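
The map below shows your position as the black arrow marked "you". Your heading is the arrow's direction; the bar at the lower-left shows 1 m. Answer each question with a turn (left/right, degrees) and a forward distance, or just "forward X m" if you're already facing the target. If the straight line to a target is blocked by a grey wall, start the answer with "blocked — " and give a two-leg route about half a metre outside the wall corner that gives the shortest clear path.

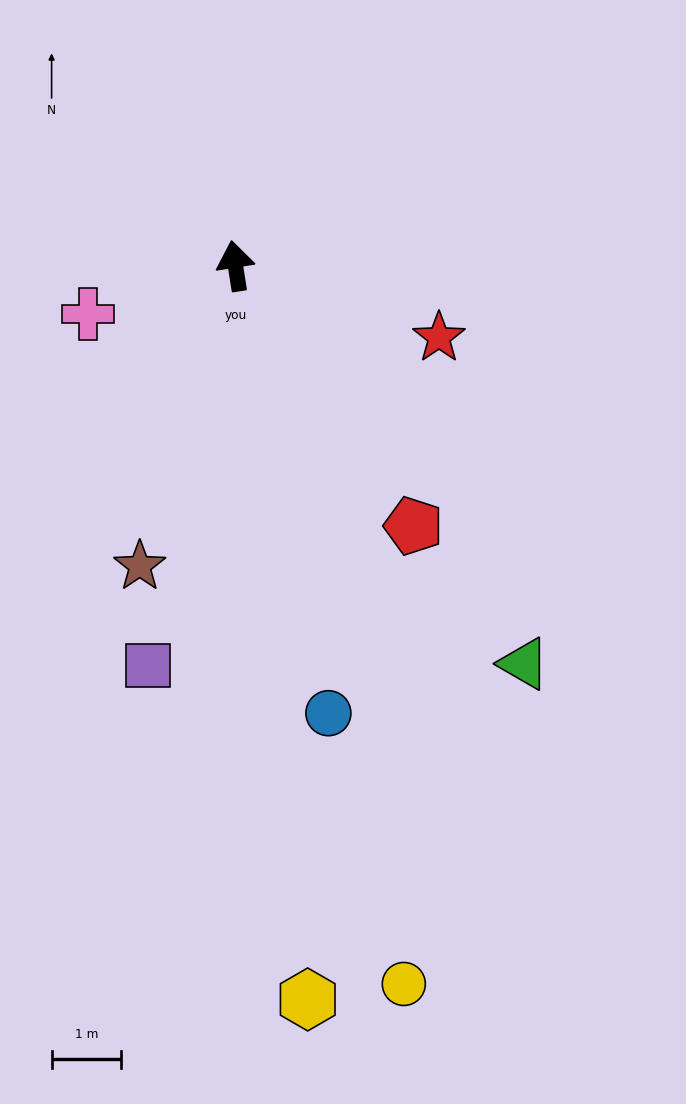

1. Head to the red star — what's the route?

turn right 118°, forward 3.1 m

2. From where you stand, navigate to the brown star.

turn left 153°, forward 4.5 m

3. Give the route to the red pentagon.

turn right 155°, forward 4.5 m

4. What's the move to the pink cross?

turn left 99°, forward 2.2 m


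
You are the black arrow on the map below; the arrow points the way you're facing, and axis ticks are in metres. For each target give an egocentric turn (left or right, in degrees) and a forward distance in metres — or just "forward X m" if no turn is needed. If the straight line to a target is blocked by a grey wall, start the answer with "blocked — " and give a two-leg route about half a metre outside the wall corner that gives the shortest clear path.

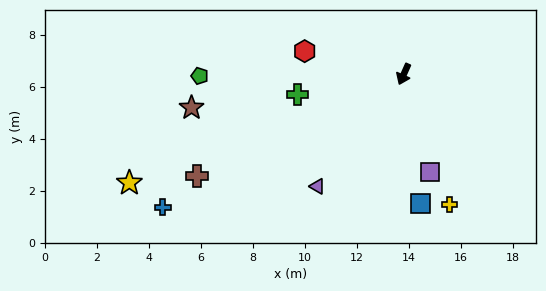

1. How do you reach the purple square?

turn left 39°, forward 3.9 m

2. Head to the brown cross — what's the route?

turn right 40°, forward 8.9 m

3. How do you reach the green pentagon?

turn right 66°, forward 7.9 m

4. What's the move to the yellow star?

turn right 44°, forward 11.4 m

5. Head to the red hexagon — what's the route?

turn right 79°, forward 3.9 m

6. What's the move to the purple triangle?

turn right 14°, forward 5.4 m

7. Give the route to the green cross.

turn right 55°, forward 4.2 m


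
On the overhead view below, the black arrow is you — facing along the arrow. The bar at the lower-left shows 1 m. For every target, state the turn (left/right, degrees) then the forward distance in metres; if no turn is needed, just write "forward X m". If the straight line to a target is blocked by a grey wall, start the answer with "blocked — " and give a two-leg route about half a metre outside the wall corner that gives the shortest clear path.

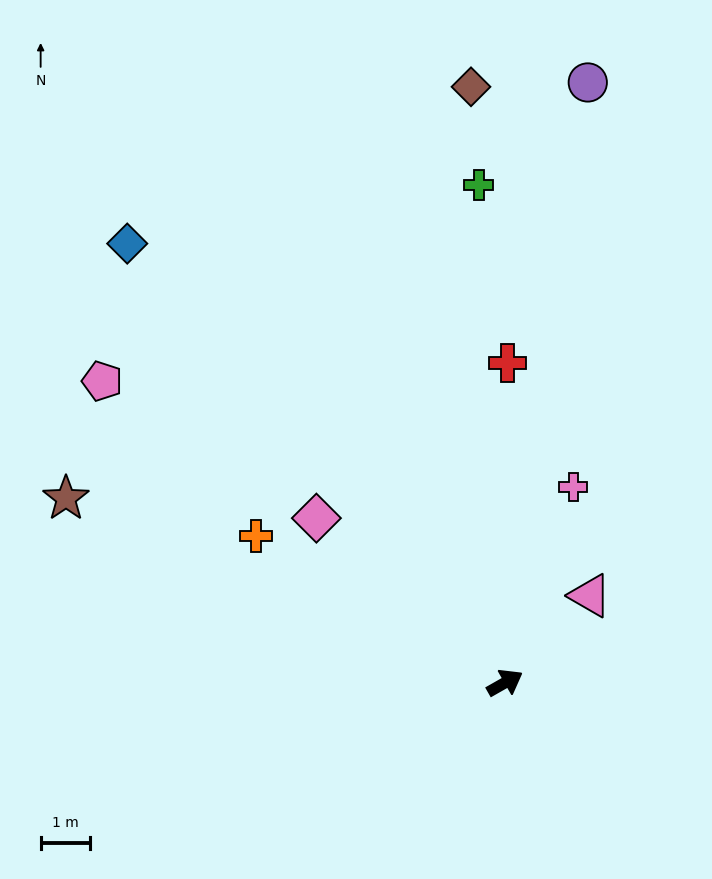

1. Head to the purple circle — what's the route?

turn left 52°, forward 12.3 m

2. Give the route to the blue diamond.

turn left 101°, forward 11.8 m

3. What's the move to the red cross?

turn left 60°, forward 6.5 m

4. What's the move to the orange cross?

turn left 120°, forward 5.9 m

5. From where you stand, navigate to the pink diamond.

turn left 109°, forward 5.1 m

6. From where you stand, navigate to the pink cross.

turn left 41°, forward 4.2 m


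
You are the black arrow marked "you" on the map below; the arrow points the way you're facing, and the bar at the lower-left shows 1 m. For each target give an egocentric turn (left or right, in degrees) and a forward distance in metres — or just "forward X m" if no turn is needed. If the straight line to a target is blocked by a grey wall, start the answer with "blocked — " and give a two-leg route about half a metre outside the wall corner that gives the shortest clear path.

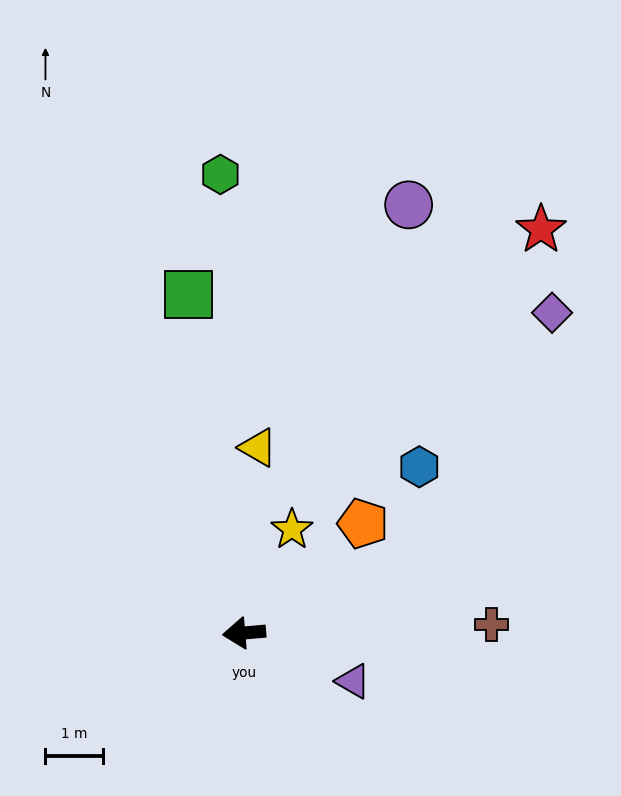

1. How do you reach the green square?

turn right 86°, forward 6.0 m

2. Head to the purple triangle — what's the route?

turn left 151°, forward 2.1 m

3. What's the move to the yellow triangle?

turn right 99°, forward 3.2 m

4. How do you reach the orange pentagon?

turn right 142°, forward 2.8 m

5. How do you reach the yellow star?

turn right 120°, forward 2.0 m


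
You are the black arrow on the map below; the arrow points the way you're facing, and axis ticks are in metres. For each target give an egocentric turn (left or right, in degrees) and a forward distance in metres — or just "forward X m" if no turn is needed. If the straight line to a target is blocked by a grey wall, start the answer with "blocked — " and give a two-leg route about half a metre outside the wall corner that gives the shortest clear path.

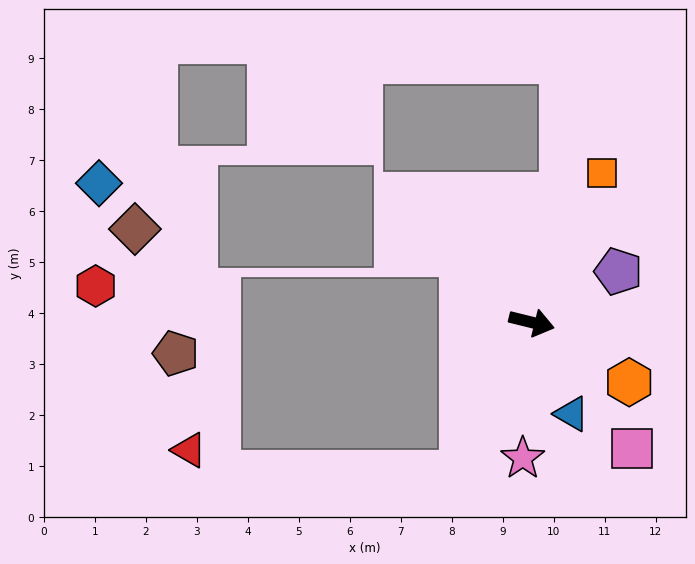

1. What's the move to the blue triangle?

turn right 53°, forward 2.0 m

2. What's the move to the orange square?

turn left 79°, forward 3.2 m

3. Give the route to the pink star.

turn right 80°, forward 2.7 m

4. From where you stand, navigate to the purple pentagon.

turn left 44°, forward 2.0 m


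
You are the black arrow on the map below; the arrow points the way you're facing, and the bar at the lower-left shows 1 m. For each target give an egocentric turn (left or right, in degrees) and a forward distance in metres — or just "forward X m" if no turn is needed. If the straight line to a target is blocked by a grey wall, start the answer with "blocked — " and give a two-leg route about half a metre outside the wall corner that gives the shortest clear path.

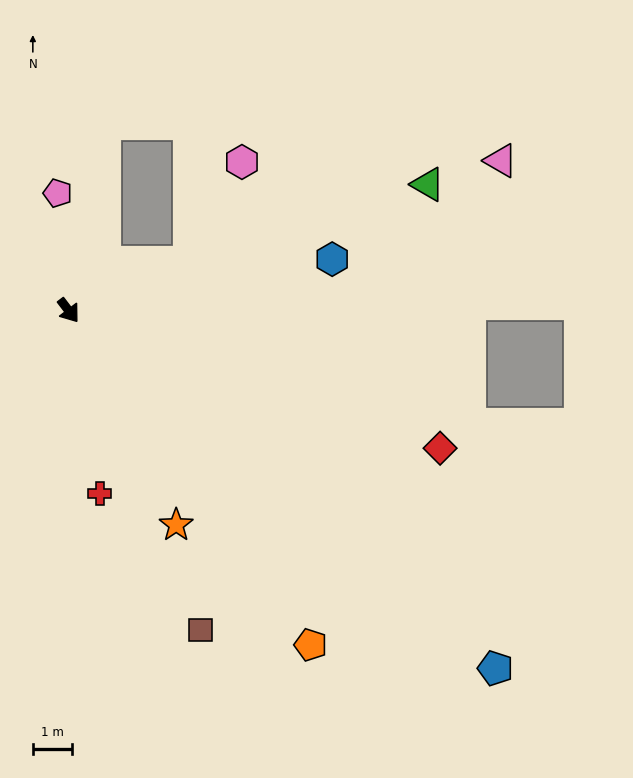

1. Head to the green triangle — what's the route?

turn left 72°, forward 9.8 m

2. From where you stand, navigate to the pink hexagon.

blocked — turn left 74°, forward 3.4 m, then turn left 41°, forward 2.9 m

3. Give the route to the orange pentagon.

forward 10.6 m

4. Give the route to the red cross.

turn right 28°, forward 4.8 m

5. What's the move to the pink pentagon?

turn left 148°, forward 3.0 m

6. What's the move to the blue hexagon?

turn left 64°, forward 6.9 m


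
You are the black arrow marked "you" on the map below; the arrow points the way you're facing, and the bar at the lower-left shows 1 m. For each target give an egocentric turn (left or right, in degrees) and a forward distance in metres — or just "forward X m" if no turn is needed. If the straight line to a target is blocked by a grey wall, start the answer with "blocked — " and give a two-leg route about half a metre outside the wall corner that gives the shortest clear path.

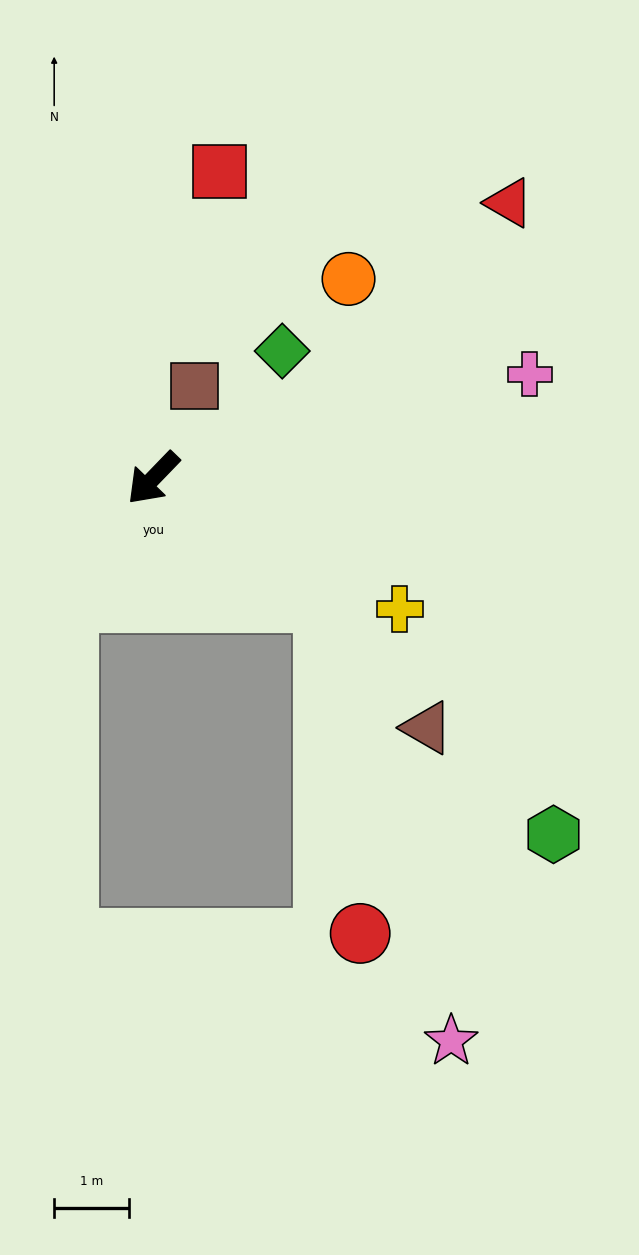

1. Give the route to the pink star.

blocked — turn left 99°, forward 2.8 m, then turn right 39°, forward 6.2 m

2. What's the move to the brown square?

turn right 160°, forward 1.4 m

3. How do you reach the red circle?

blocked — turn left 99°, forward 2.8 m, then turn right 49°, forward 4.5 m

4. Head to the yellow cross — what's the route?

turn left 106°, forward 3.7 m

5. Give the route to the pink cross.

turn left 149°, forward 5.3 m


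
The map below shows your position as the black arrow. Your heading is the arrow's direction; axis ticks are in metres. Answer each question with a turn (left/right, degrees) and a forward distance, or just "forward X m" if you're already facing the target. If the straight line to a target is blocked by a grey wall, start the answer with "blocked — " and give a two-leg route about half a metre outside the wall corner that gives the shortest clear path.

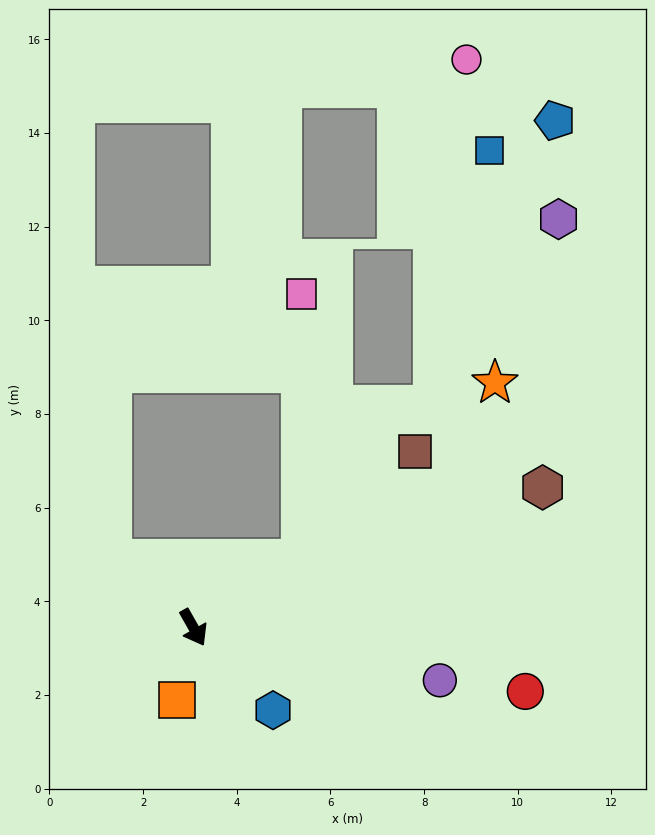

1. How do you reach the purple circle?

turn left 48°, forward 5.4 m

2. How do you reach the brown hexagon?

turn left 82°, forward 8.0 m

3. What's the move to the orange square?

turn right 42°, forward 1.6 m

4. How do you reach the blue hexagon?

turn left 14°, forward 2.5 m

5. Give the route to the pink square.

blocked — turn left 93°, forward 2.7 m, then turn left 57°, forward 5.7 m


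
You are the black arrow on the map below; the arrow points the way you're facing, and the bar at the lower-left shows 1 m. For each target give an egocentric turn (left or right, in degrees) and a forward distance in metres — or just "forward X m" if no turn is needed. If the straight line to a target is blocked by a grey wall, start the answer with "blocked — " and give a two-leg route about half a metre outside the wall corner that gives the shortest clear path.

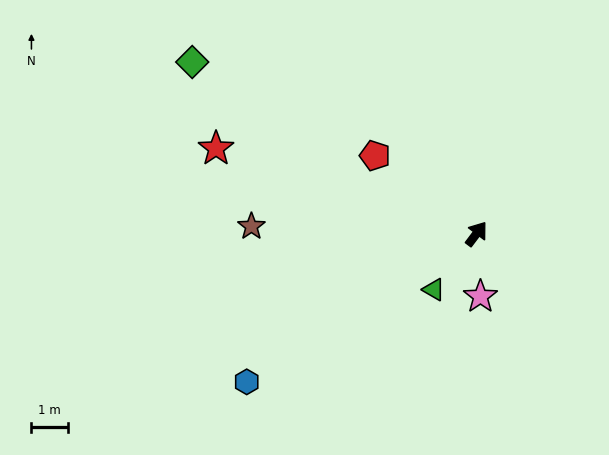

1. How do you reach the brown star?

turn left 125°, forward 6.1 m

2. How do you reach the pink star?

turn right 139°, forward 1.7 m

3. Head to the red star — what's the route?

turn left 109°, forward 7.5 m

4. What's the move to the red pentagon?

turn left 89°, forward 3.5 m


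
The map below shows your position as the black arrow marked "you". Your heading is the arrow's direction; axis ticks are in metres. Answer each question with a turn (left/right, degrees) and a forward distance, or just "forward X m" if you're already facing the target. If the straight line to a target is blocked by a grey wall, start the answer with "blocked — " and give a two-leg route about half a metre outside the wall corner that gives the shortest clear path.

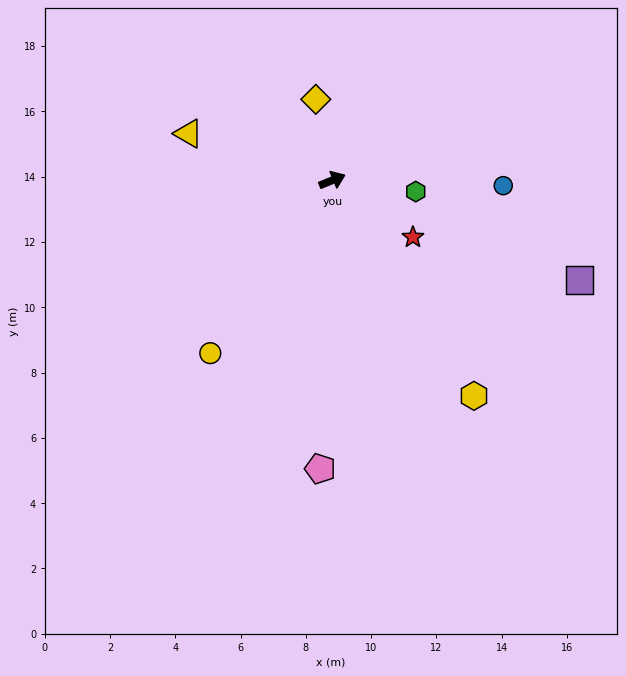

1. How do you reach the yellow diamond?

turn left 79°, forward 2.5 m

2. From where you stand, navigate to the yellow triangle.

turn left 140°, forward 4.6 m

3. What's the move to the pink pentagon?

turn right 115°, forward 8.8 m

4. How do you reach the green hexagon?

turn right 30°, forward 2.6 m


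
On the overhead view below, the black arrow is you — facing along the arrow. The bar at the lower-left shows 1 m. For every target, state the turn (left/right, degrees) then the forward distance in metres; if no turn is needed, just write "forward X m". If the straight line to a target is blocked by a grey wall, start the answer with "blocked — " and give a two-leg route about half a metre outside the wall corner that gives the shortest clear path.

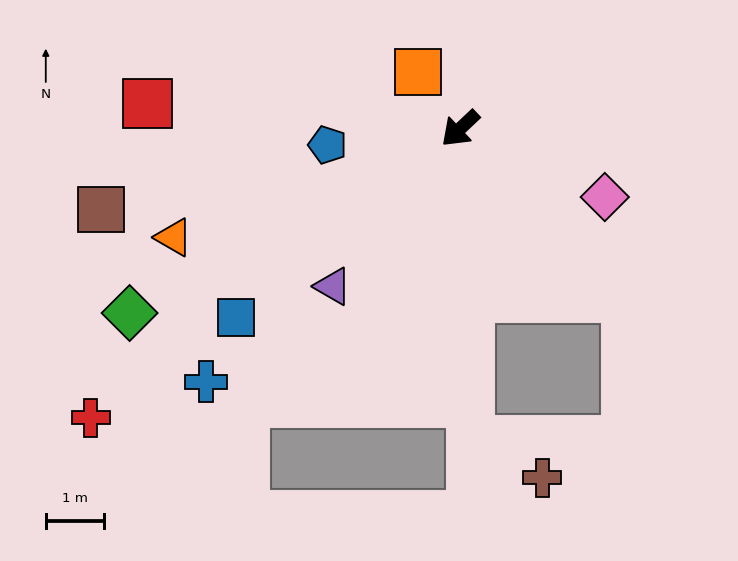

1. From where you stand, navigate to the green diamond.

turn right 14°, forward 6.5 m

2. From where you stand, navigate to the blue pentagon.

turn right 36°, forward 2.3 m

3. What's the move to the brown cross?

blocked — turn left 48°, forward 5.3 m, then turn left 61°, forward 1.4 m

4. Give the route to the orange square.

turn right 97°, forward 1.2 m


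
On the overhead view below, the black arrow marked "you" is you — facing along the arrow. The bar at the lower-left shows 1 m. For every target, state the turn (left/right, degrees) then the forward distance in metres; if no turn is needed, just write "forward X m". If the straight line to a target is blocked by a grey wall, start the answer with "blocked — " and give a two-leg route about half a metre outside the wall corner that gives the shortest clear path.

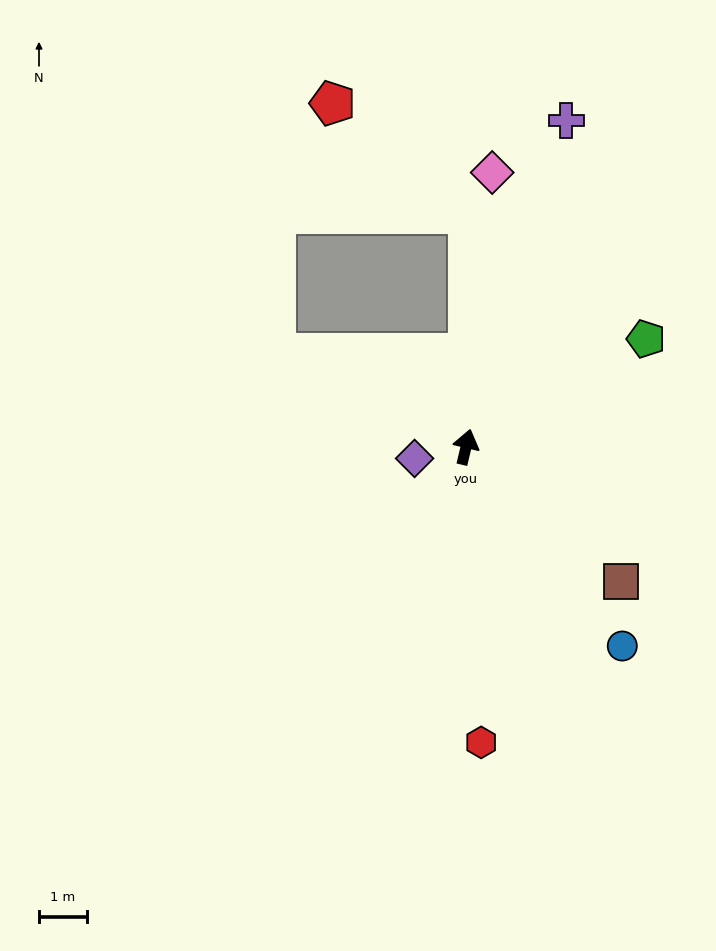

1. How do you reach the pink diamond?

turn left 8°, forward 5.8 m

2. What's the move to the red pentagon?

blocked — turn left 13°, forward 4.9 m, then turn left 51°, forward 3.7 m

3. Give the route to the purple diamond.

turn left 116°, forward 1.1 m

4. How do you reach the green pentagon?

turn right 46°, forward 4.4 m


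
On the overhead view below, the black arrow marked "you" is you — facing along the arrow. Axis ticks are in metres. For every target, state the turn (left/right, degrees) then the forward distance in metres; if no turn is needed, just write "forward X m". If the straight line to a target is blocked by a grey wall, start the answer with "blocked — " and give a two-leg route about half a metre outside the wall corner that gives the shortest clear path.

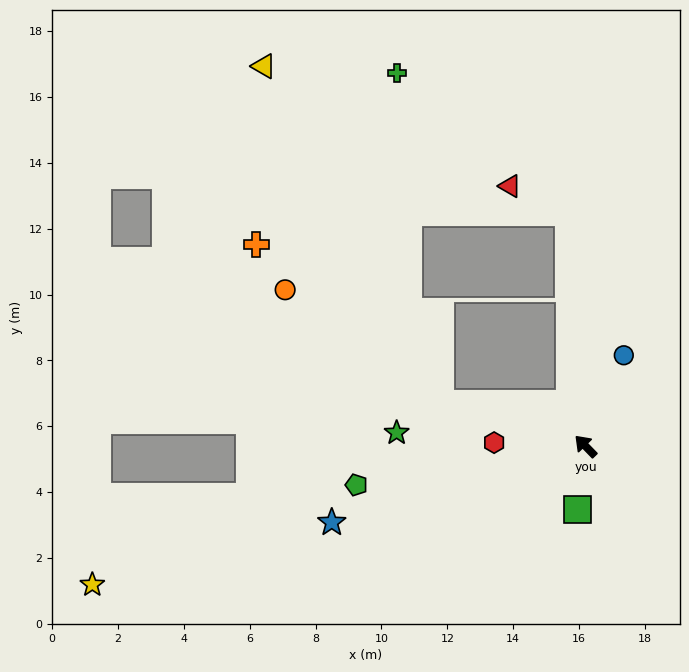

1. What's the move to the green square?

turn left 128°, forward 1.9 m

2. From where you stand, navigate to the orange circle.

blocked — turn left 30°, forward 4.6 m, then turn right 21°, forward 5.8 m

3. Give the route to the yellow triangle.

blocked — turn left 30°, forward 4.6 m, then turn right 47°, forward 11.6 m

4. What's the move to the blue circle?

turn right 67°, forward 3.0 m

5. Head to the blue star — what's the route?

turn left 63°, forward 8.0 m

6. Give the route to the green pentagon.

turn left 55°, forward 7.1 m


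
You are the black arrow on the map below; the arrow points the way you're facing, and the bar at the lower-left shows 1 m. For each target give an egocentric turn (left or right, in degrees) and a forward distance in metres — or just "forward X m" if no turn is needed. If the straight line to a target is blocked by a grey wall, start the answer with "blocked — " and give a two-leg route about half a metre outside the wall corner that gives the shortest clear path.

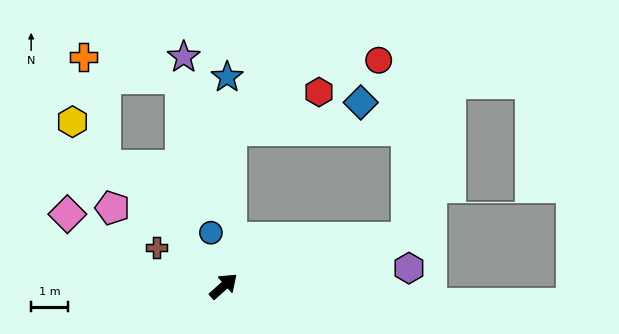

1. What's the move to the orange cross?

blocked — turn left 93°, forward 4.6 m, then turn right 33°, forward 3.0 m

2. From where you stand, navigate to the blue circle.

turn left 62°, forward 1.5 m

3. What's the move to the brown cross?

turn left 109°, forward 2.1 m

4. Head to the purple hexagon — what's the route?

turn right 36°, forward 5.0 m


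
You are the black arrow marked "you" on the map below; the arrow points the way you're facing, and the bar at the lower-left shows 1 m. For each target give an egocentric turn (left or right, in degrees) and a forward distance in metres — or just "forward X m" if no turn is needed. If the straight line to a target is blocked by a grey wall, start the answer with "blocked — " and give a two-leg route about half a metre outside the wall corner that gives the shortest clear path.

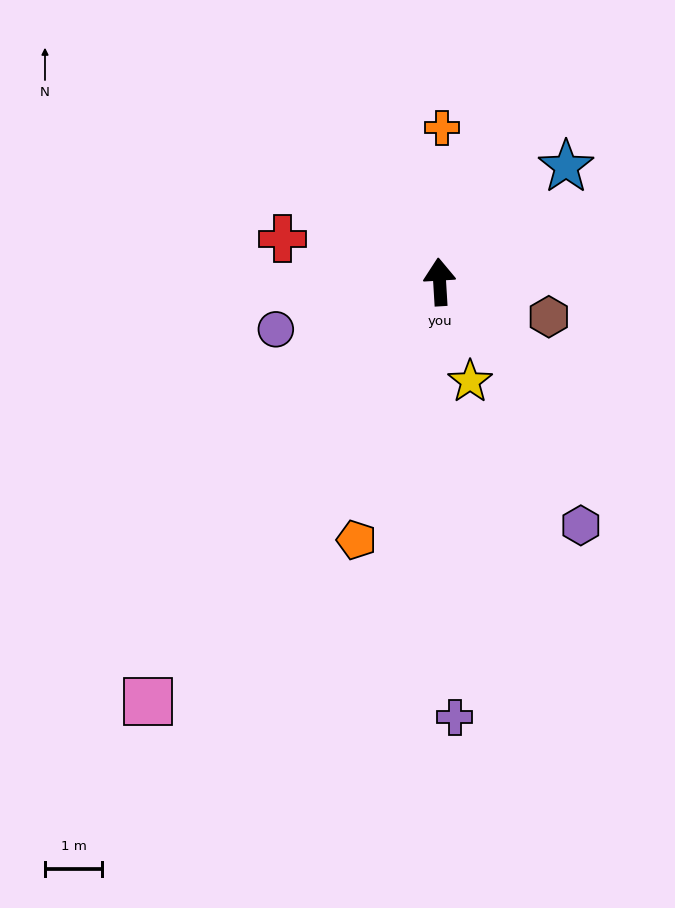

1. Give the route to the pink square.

turn left 142°, forward 8.9 m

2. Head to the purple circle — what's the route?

turn left 103°, forward 3.0 m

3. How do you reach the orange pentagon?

turn left 159°, forward 4.7 m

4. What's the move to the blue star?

turn right 51°, forward 3.0 m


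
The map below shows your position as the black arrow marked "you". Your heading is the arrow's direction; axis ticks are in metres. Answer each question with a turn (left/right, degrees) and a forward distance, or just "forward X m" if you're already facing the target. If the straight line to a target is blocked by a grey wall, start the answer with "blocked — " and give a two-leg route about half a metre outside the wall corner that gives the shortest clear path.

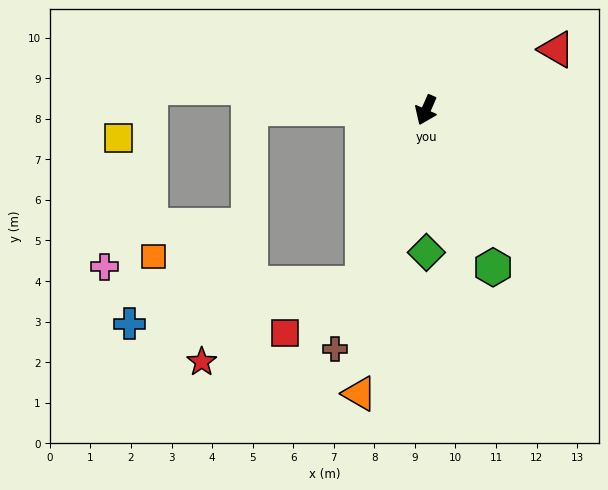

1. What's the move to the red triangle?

turn left 139°, forward 3.5 m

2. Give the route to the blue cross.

blocked — turn left 3°, forward 4.5 m, then turn right 59°, forward 5.8 m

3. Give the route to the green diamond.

turn left 24°, forward 3.5 m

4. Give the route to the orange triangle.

turn left 10°, forward 7.2 m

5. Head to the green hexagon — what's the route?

turn left 47°, forward 4.2 m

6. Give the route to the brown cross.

turn left 3°, forward 6.3 m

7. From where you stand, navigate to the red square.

blocked — turn left 3°, forward 4.5 m, then turn right 37°, forward 2.3 m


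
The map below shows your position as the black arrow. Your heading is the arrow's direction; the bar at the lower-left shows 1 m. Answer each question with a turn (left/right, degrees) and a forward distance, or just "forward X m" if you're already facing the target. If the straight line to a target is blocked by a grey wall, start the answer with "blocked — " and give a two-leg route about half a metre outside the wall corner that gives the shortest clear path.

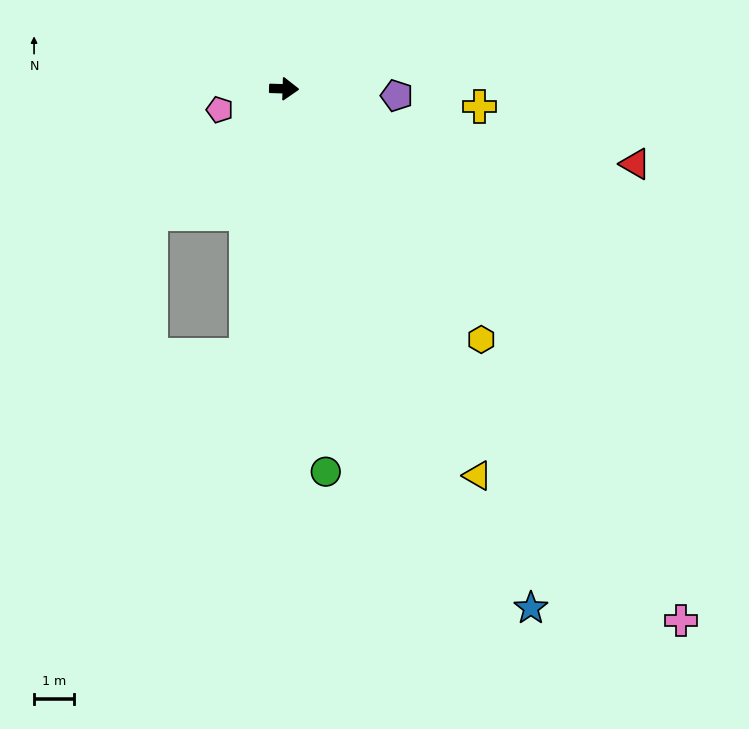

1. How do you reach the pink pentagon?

turn right 160°, forward 1.7 m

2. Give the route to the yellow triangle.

turn right 62°, forward 10.8 m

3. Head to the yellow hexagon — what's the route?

turn right 50°, forward 8.0 m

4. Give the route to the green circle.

turn right 82°, forward 9.7 m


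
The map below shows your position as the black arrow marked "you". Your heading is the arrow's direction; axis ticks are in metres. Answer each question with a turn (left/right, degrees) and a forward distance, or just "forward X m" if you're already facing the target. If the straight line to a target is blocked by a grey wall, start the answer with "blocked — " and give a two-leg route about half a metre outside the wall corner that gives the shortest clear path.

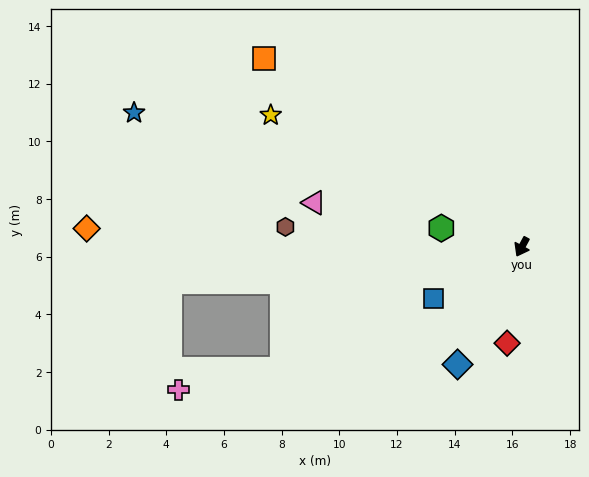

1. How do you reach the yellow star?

turn right 89°, forward 9.8 m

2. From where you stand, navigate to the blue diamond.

forward 4.6 m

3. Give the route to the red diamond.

turn left 20°, forward 3.4 m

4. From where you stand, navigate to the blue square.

turn right 31°, forward 3.5 m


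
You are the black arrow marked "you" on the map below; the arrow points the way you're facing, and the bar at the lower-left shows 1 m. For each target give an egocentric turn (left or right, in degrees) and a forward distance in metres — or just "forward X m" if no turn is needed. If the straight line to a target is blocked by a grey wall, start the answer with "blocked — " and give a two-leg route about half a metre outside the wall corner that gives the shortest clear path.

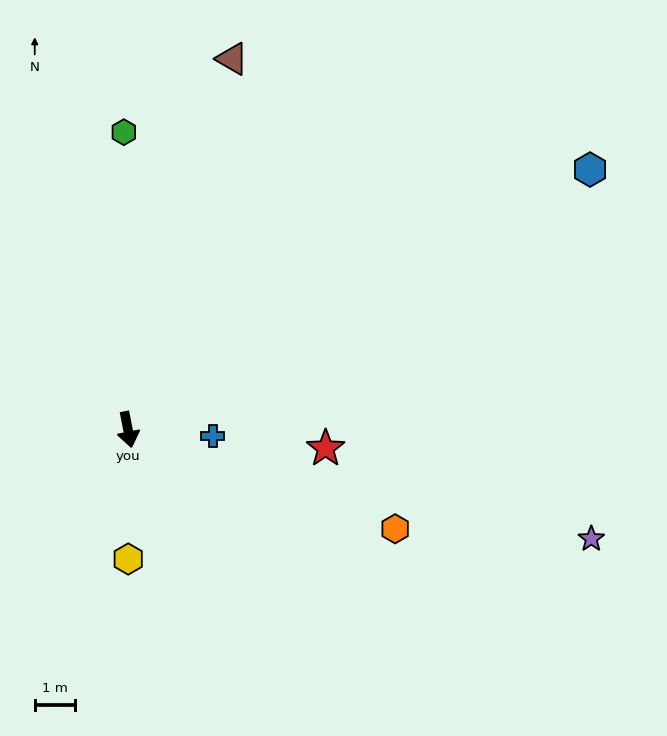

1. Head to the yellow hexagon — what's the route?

turn right 11°, forward 3.2 m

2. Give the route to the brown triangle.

turn left 153°, forward 9.6 m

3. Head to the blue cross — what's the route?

turn left 75°, forward 2.1 m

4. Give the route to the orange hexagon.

turn left 59°, forward 7.1 m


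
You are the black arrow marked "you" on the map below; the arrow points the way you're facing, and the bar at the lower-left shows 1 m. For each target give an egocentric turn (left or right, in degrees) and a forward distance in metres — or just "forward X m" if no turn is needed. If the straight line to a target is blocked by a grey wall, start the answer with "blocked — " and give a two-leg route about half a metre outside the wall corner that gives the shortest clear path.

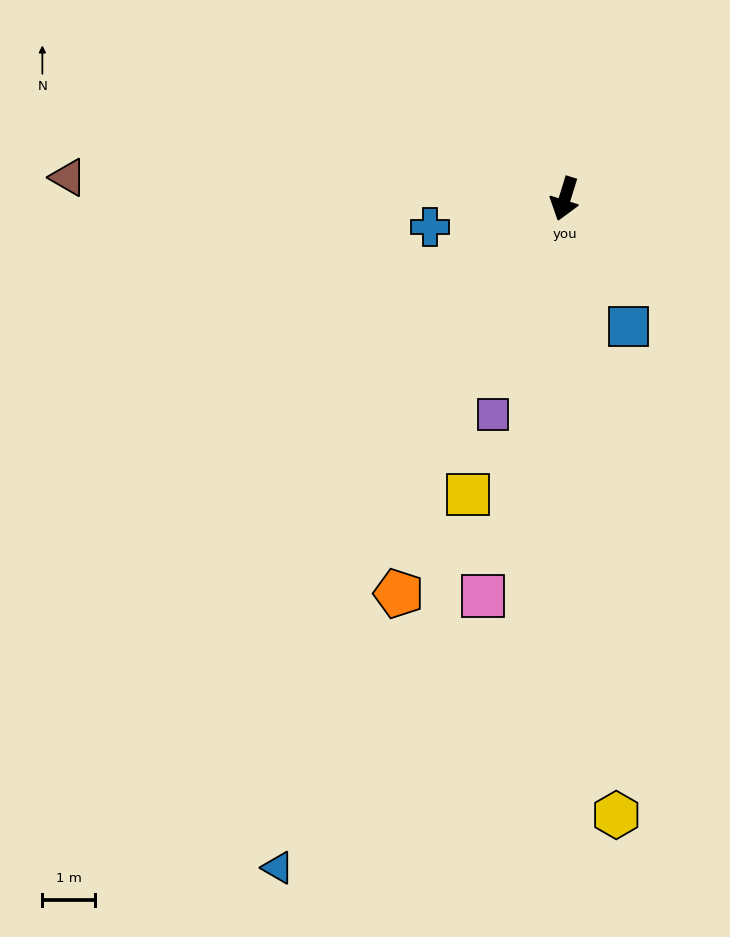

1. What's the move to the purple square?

forward 4.3 m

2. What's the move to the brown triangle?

turn right 75°, forward 9.4 m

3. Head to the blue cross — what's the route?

turn right 61°, forward 2.6 m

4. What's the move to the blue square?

turn left 44°, forward 2.7 m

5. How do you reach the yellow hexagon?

turn left 22°, forward 11.7 m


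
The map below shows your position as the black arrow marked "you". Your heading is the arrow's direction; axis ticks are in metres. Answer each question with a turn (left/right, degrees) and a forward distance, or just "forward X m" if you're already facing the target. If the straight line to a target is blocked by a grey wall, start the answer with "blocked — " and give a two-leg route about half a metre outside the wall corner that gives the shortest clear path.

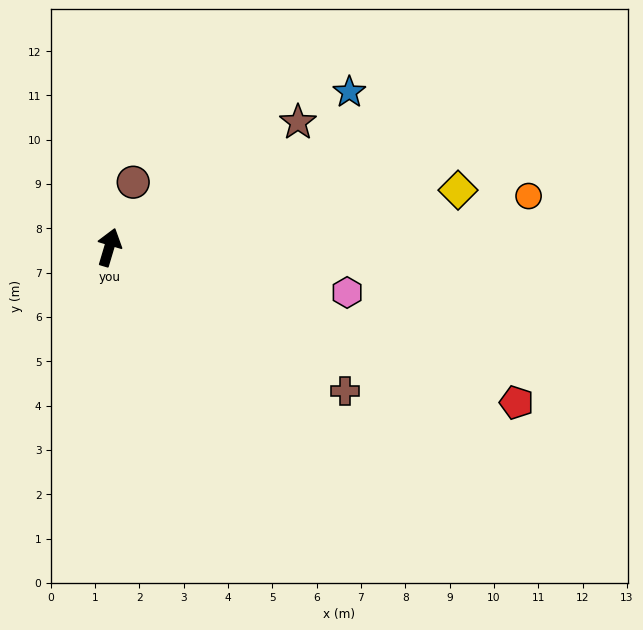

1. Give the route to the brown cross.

turn right 105°, forward 6.2 m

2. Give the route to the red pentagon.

turn right 94°, forward 9.8 m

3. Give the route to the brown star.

turn right 40°, forward 5.1 m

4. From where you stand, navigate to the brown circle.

turn right 4°, forward 1.6 m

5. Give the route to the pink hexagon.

turn right 84°, forward 5.5 m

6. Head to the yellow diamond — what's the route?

turn right 64°, forward 8.0 m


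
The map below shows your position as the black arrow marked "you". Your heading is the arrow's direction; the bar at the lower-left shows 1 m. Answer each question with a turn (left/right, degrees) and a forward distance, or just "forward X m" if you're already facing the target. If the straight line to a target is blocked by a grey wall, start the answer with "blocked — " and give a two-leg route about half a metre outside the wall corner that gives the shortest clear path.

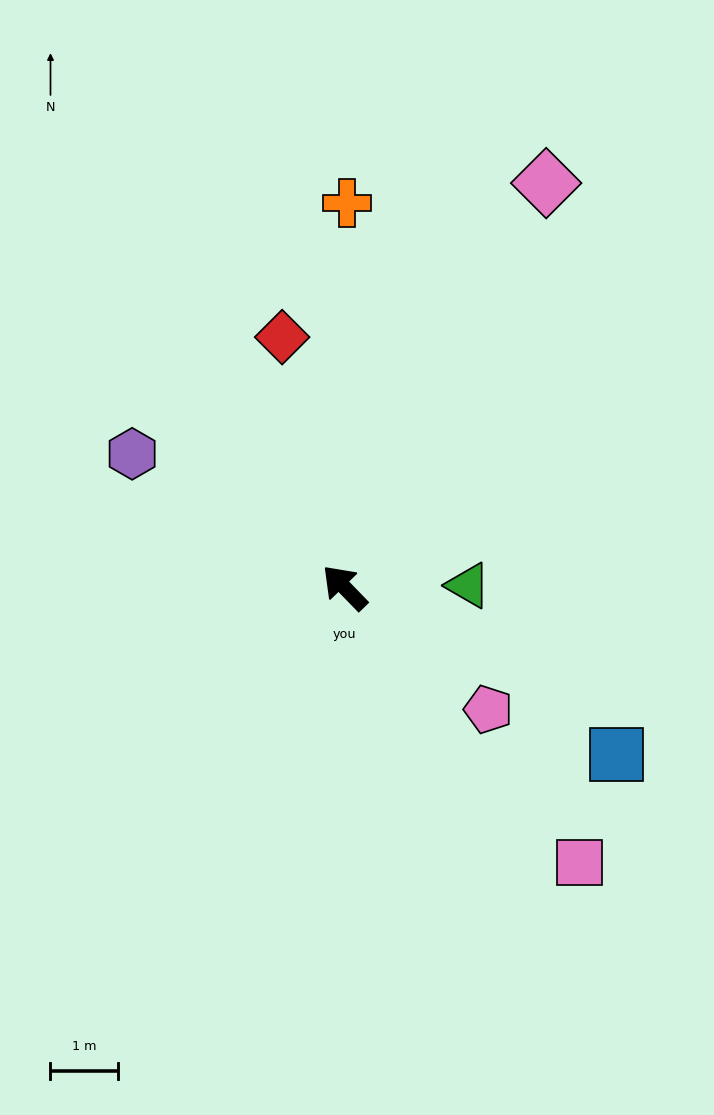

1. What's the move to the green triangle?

turn right 133°, forward 1.8 m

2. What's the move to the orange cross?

turn right 45°, forward 5.7 m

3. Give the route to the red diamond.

turn right 30°, forward 3.8 m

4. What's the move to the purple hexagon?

turn left 14°, forward 3.7 m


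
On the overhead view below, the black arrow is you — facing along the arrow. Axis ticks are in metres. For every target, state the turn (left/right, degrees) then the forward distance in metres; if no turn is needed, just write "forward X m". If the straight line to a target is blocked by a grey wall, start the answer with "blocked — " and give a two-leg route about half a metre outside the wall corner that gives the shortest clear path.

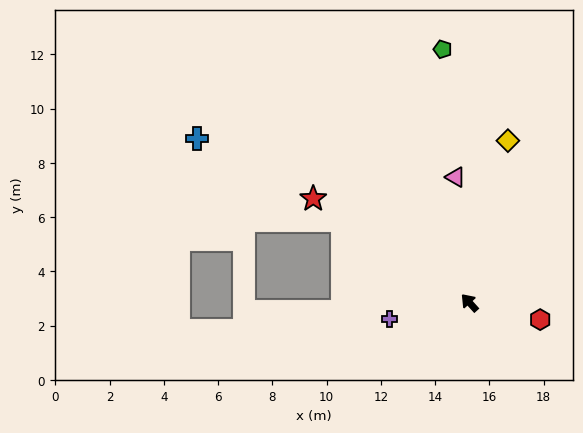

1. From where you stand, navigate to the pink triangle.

turn right 36°, forward 4.7 m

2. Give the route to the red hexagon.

turn right 146°, forward 2.7 m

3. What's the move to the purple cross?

turn left 59°, forward 3.0 m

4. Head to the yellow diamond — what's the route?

turn right 56°, forward 6.1 m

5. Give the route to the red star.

turn left 14°, forward 6.9 m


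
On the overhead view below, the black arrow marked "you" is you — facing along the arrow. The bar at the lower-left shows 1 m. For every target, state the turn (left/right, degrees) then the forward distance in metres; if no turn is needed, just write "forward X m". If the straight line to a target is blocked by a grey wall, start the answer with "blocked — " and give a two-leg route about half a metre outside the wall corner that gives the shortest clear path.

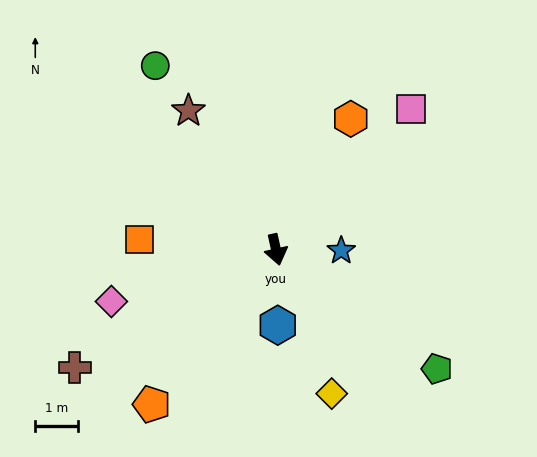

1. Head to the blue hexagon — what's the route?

turn right 11°, forward 1.8 m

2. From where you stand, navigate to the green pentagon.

turn left 41°, forward 4.7 m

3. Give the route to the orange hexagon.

turn left 138°, forward 3.5 m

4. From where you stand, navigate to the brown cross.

turn right 72°, forward 5.5 m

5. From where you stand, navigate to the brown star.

turn right 160°, forward 3.8 m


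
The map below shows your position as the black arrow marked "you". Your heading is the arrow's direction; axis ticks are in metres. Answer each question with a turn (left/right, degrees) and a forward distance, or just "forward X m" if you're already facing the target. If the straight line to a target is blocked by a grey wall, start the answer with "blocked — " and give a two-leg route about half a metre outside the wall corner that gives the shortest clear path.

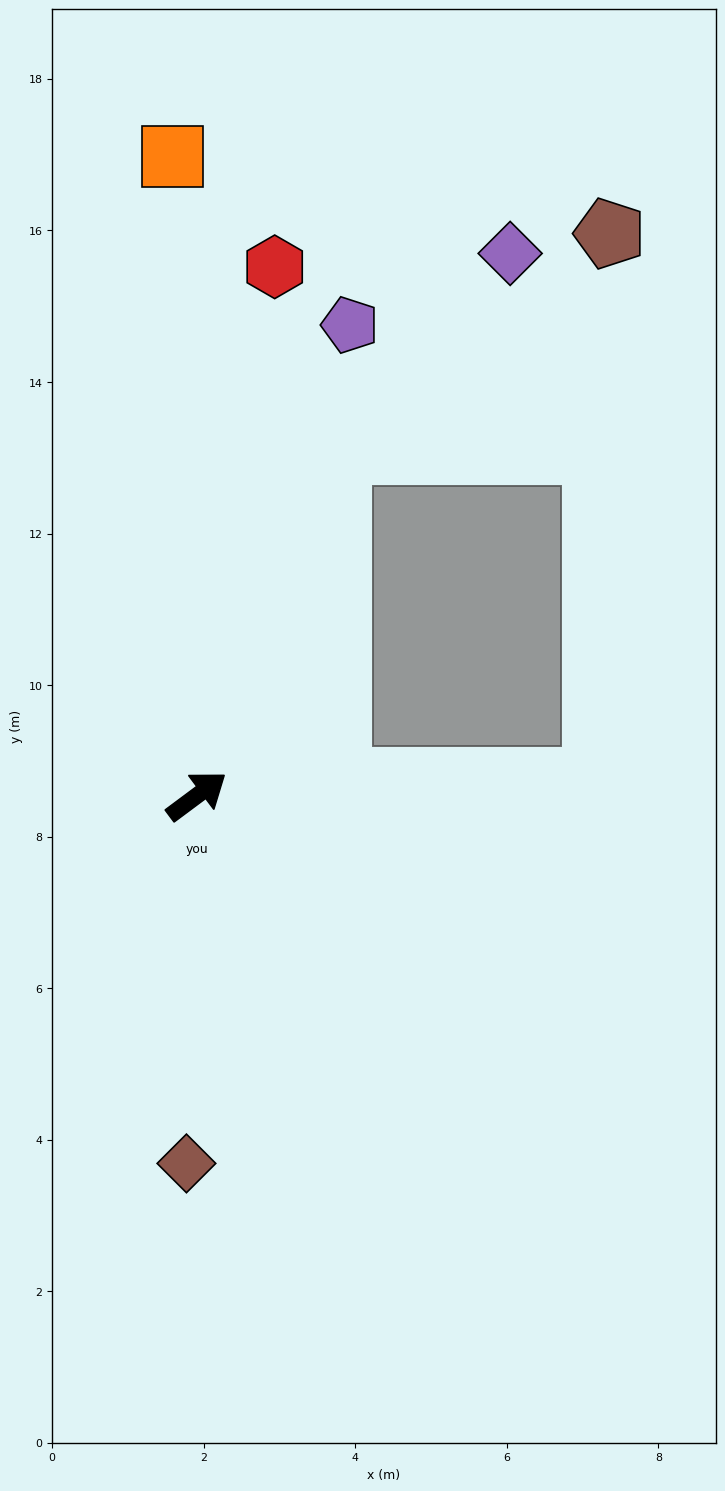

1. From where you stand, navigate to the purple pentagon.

turn left 35°, forward 6.5 m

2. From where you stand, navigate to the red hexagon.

turn left 45°, forward 7.1 m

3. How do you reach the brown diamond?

turn right 128°, forward 4.9 m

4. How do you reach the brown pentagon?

blocked — turn left 31°, forward 4.9 m, then turn right 29°, forward 4.6 m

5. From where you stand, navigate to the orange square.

turn left 56°, forward 8.4 m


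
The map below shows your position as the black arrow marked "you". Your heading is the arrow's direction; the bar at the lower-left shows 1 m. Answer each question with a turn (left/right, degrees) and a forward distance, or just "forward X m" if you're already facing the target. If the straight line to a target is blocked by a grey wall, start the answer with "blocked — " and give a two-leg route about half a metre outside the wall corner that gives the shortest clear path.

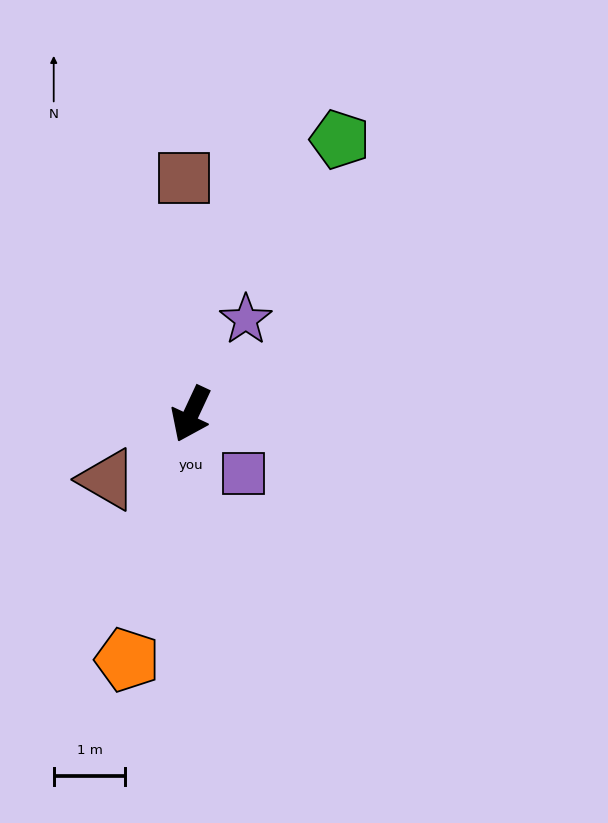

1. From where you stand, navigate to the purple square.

turn left 67°, forward 1.1 m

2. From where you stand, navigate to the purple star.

turn left 175°, forward 1.5 m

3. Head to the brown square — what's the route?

turn right 153°, forward 3.3 m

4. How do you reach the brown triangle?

turn right 27°, forward 1.5 m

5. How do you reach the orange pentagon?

turn left 10°, forward 3.5 m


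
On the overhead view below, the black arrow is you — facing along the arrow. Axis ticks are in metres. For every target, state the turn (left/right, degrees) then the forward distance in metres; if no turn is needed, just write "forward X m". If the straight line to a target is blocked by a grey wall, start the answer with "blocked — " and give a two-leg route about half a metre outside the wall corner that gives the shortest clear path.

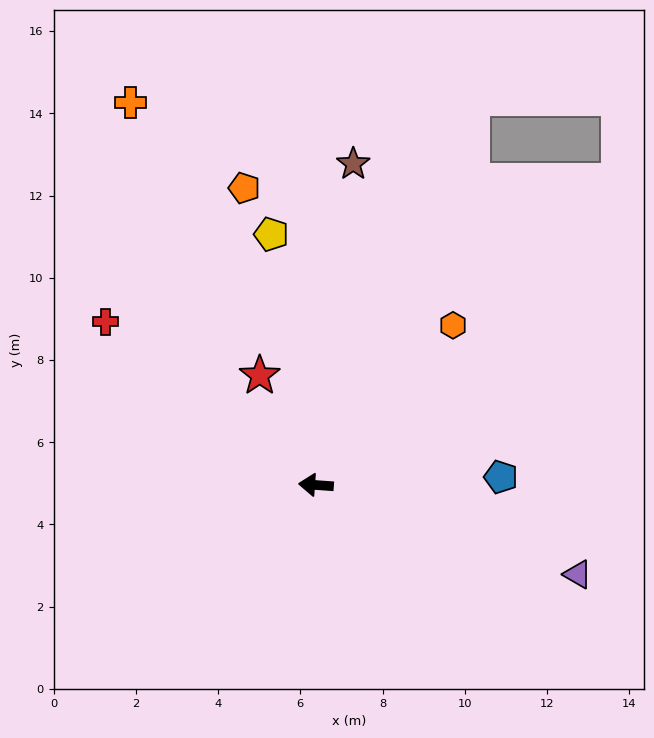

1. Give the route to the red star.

turn right 59°, forward 3.0 m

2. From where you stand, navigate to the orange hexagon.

turn right 126°, forward 5.1 m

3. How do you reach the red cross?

turn right 34°, forward 6.5 m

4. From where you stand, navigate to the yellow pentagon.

turn right 76°, forward 6.2 m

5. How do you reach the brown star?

turn right 92°, forward 7.9 m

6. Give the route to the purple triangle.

turn left 165°, forward 6.7 m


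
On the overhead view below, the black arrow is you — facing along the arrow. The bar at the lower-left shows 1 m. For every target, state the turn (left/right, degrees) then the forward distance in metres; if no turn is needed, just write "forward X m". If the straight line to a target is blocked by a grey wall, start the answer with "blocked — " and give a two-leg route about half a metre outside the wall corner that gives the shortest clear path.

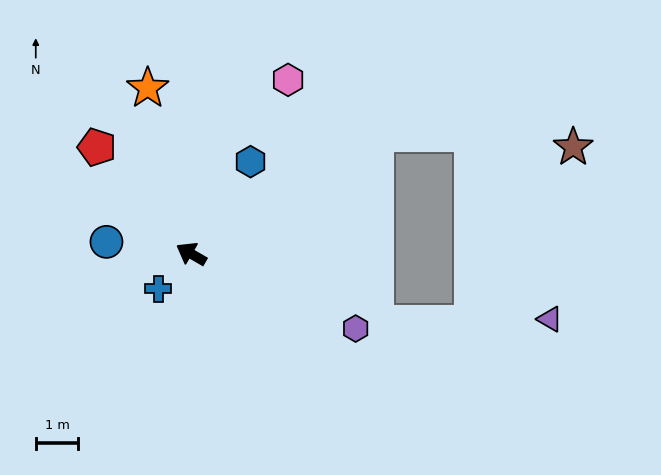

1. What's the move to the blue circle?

turn left 22°, forward 2.0 m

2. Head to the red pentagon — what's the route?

turn right 18°, forward 3.4 m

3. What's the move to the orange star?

turn right 45°, forward 4.0 m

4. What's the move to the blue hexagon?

turn right 93°, forward 2.6 m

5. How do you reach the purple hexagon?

turn right 174°, forward 4.3 m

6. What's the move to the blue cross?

turn left 77°, forward 1.1 m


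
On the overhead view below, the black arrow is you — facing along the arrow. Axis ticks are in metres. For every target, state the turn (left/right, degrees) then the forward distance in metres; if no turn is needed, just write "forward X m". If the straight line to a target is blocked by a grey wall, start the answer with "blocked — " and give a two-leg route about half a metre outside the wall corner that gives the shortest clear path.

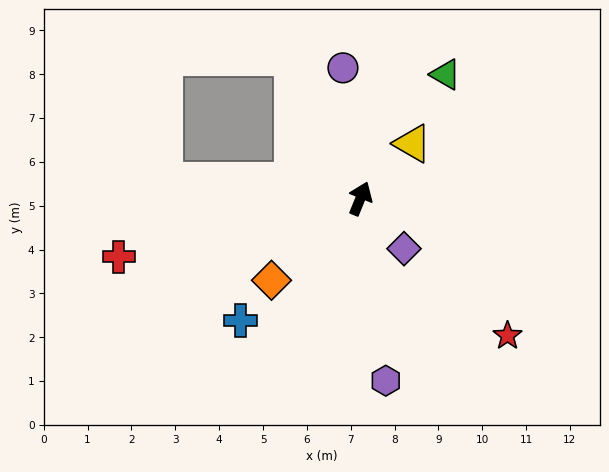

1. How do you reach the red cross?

turn left 126°, forward 5.7 m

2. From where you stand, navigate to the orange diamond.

turn left 155°, forward 2.8 m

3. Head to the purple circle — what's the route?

turn left 30°, forward 3.0 m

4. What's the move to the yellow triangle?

turn right 21°, forward 1.7 m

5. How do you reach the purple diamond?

turn right 117°, forward 1.5 m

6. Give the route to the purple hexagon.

turn right 150°, forward 4.2 m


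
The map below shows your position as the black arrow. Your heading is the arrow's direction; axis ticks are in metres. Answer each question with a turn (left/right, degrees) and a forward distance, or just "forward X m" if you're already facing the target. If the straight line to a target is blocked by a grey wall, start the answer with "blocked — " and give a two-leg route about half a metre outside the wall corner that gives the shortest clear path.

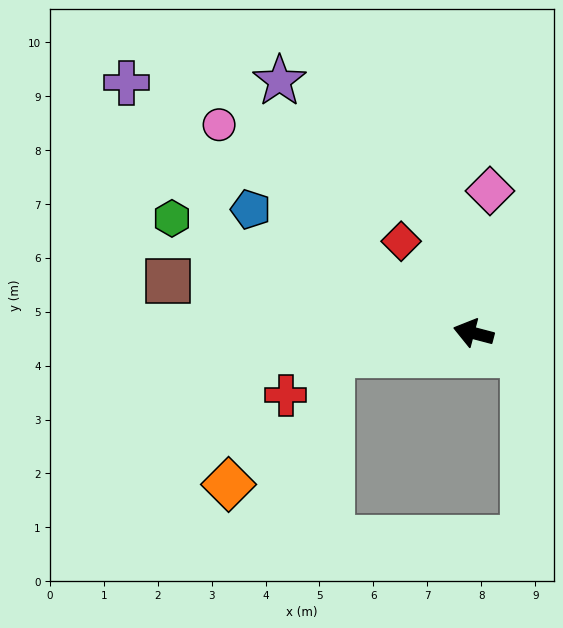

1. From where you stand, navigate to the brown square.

turn left 5°, forward 5.8 m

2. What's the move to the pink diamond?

turn right 82°, forward 2.7 m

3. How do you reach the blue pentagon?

turn right 14°, forward 4.7 m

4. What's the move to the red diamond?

turn right 37°, forward 2.2 m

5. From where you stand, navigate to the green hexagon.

turn right 6°, forward 6.0 m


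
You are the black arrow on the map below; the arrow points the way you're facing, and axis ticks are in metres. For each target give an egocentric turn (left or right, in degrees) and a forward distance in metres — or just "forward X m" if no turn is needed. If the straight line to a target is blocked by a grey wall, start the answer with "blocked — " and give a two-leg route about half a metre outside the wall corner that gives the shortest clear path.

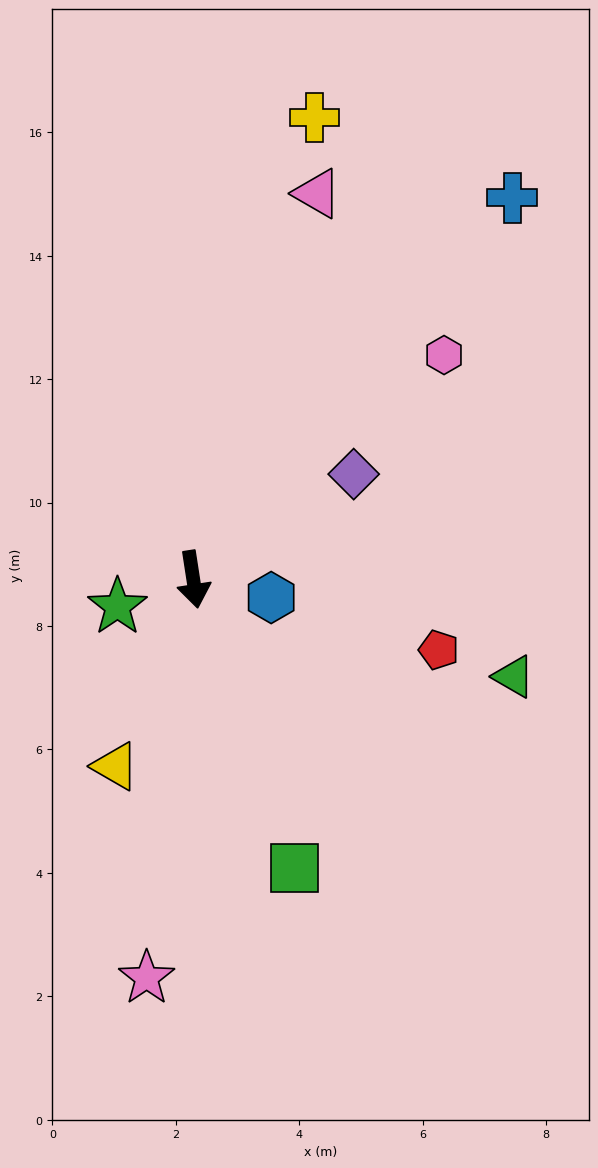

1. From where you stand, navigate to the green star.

turn right 79°, forward 1.3 m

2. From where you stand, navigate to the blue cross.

turn left 131°, forward 8.1 m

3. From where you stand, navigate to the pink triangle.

turn left 153°, forward 6.6 m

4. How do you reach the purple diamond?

turn left 115°, forward 3.1 m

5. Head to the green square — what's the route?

turn left 11°, forward 5.0 m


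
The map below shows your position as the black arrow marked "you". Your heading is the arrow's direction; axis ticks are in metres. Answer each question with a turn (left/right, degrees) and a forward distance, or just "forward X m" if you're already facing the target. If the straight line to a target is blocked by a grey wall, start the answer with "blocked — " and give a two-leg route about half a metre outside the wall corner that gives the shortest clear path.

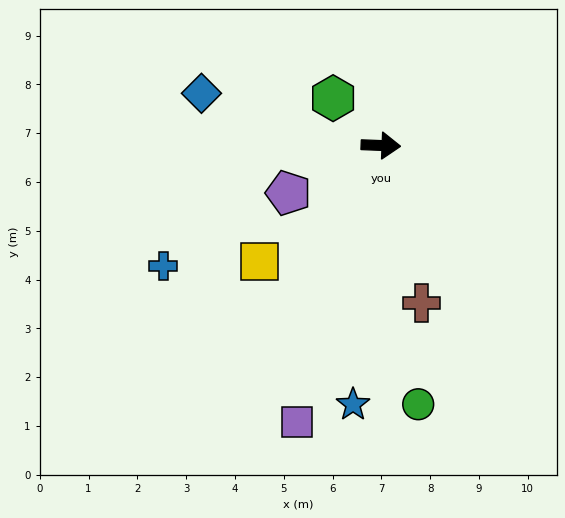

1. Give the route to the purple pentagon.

turn right 151°, forward 2.1 m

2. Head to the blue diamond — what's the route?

turn left 166°, forward 3.8 m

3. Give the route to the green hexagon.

turn left 138°, forward 1.4 m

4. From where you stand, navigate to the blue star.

turn right 94°, forward 5.3 m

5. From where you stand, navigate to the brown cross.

turn right 73°, forward 3.3 m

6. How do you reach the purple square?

turn right 105°, forward 5.9 m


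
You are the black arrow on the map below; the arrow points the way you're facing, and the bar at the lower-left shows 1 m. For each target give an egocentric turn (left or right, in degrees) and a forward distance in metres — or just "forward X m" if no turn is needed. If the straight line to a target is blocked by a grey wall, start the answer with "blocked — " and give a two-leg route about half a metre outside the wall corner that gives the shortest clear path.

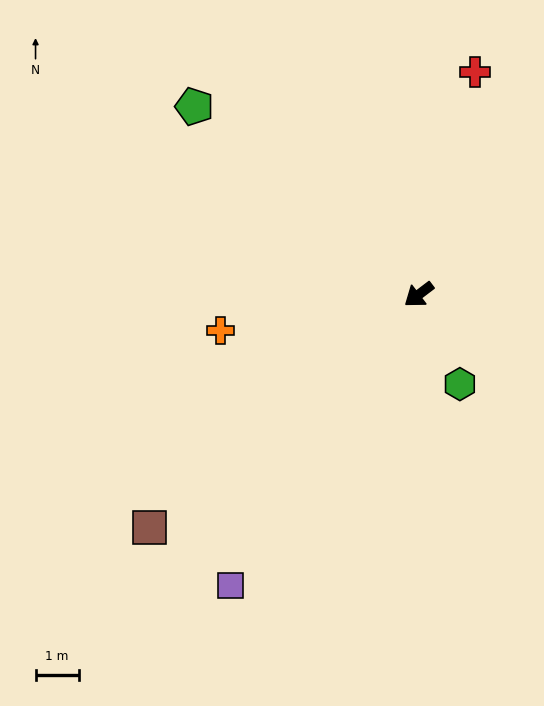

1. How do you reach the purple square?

turn left 20°, forward 8.0 m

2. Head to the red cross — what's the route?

turn right 141°, forward 5.3 m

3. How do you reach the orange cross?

turn right 27°, forward 4.7 m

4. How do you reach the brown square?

turn left 4°, forward 8.3 m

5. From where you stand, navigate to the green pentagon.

turn right 77°, forward 6.8 m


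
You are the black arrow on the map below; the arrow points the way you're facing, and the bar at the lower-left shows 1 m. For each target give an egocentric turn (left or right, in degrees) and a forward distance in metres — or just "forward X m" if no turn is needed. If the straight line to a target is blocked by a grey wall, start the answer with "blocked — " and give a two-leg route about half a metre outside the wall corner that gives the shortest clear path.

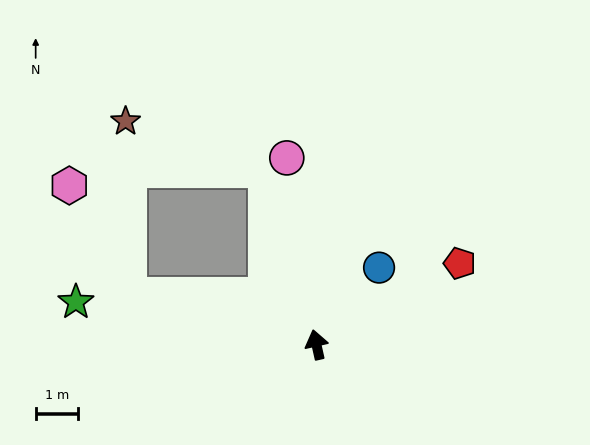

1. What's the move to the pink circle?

turn right 4°, forward 4.4 m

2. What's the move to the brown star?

blocked — turn left 3°, forward 4.3 m, then turn left 55°, forward 3.5 m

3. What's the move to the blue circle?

turn right 52°, forward 2.3 m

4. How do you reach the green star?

turn left 67°, forward 5.7 m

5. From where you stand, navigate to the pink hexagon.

blocked — turn left 63°, forward 4.5 m, then turn right 47°, forward 2.9 m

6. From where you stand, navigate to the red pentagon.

turn right 73°, forward 3.9 m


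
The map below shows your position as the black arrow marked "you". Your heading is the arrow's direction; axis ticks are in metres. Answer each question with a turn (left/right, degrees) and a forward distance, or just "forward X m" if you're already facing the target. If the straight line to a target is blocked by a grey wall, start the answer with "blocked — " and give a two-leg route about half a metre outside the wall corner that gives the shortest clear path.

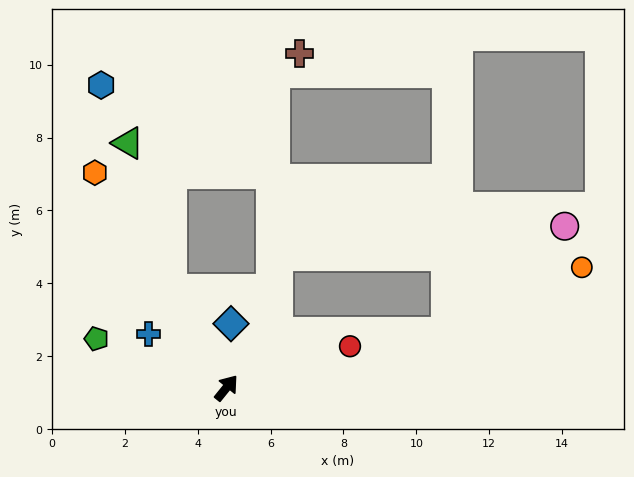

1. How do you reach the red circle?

turn right 32°, forward 3.6 m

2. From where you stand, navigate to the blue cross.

turn left 94°, forward 2.6 m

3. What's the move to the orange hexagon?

turn left 70°, forward 6.9 m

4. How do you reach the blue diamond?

turn left 35°, forward 1.8 m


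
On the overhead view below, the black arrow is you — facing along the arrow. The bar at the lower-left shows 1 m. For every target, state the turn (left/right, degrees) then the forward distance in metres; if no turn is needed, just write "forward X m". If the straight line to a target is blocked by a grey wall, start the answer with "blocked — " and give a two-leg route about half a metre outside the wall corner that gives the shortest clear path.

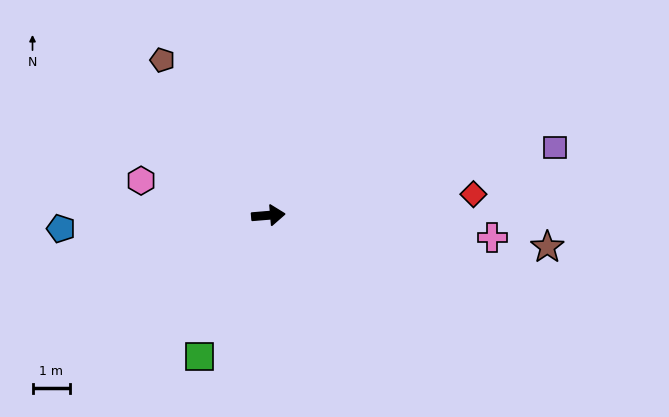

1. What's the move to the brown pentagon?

turn left 120°, forward 5.0 m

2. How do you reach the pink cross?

turn right 10°, forward 6.0 m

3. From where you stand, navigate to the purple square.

turn left 9°, forward 7.9 m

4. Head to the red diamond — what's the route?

forward 5.5 m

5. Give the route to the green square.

turn right 121°, forward 4.2 m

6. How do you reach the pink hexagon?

turn left 160°, forward 3.5 m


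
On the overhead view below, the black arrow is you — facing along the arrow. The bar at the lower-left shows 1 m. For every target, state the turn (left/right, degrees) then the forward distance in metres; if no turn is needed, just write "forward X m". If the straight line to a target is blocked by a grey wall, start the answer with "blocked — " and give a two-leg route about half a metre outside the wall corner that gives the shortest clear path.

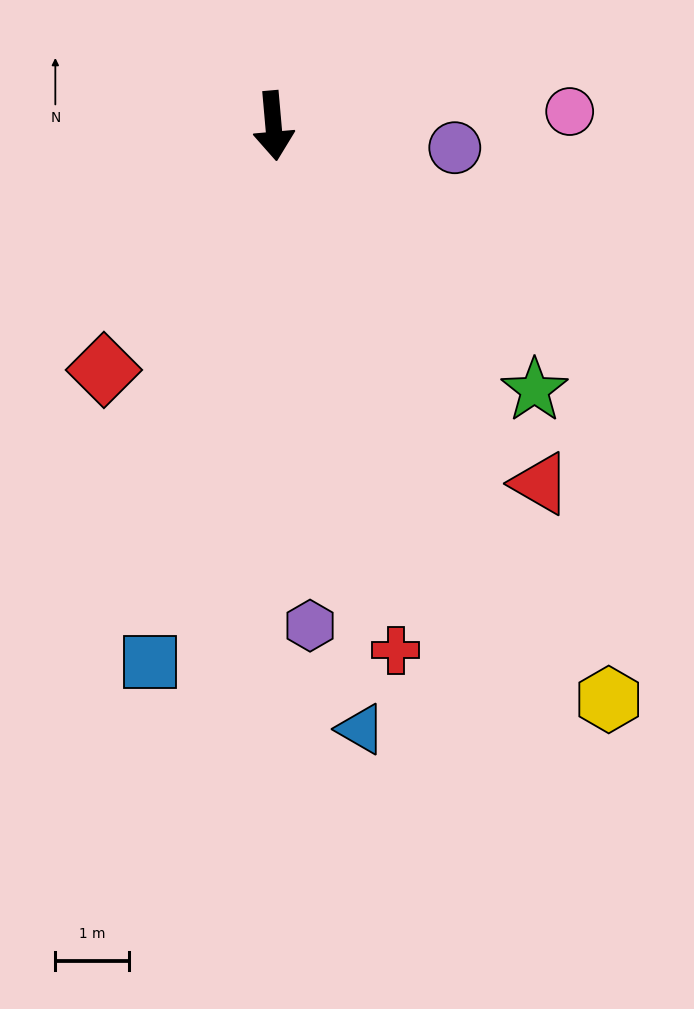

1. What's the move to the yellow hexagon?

turn left 25°, forward 9.0 m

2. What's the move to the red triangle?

turn left 32°, forward 6.0 m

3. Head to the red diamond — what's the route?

turn right 40°, forward 4.0 m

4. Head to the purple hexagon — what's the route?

forward 6.8 m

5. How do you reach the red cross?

turn left 8°, forward 7.3 m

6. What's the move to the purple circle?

turn left 78°, forward 2.5 m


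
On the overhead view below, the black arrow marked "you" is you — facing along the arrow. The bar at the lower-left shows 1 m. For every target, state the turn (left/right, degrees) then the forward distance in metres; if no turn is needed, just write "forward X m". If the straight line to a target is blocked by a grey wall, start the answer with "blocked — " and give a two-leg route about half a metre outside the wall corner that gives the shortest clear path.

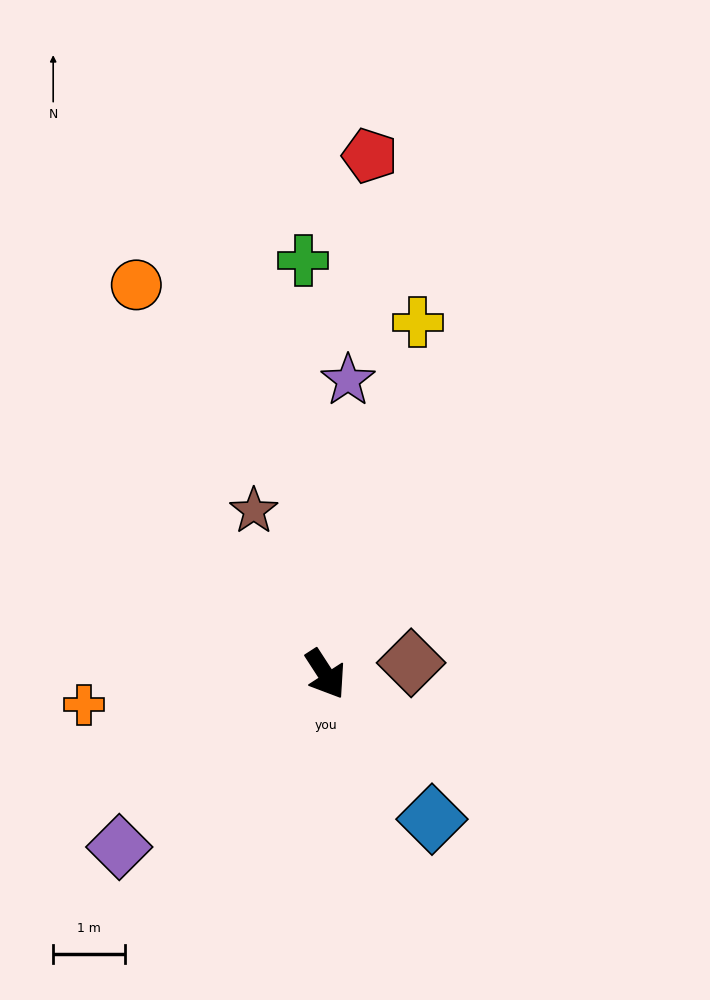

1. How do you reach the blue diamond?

turn left 3°, forward 2.5 m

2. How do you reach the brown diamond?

turn left 65°, forward 1.2 m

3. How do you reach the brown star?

turn left 171°, forward 2.5 m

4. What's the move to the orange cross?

turn right 116°, forward 3.4 m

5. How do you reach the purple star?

turn left 143°, forward 4.1 m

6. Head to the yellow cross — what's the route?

turn left 132°, forward 5.0 m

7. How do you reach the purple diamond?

turn right 83°, forward 3.7 m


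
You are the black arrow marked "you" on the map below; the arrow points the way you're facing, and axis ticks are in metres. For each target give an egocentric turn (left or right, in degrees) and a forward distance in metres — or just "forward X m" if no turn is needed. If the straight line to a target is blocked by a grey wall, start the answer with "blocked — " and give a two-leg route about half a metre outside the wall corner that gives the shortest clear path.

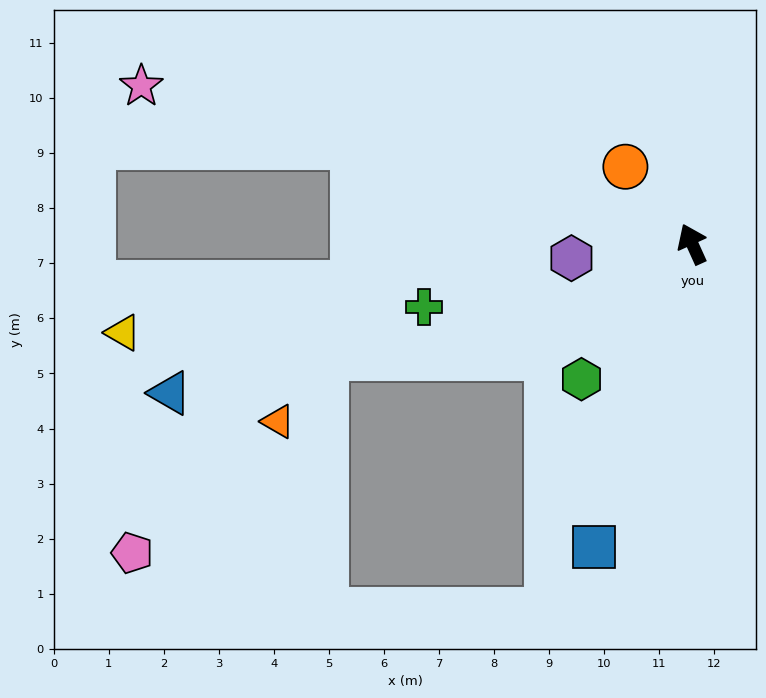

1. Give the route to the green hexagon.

turn left 116°, forward 3.2 m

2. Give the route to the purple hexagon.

turn left 72°, forward 2.2 m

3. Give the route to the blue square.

turn left 138°, forward 5.8 m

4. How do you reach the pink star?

turn left 50°, forward 10.4 m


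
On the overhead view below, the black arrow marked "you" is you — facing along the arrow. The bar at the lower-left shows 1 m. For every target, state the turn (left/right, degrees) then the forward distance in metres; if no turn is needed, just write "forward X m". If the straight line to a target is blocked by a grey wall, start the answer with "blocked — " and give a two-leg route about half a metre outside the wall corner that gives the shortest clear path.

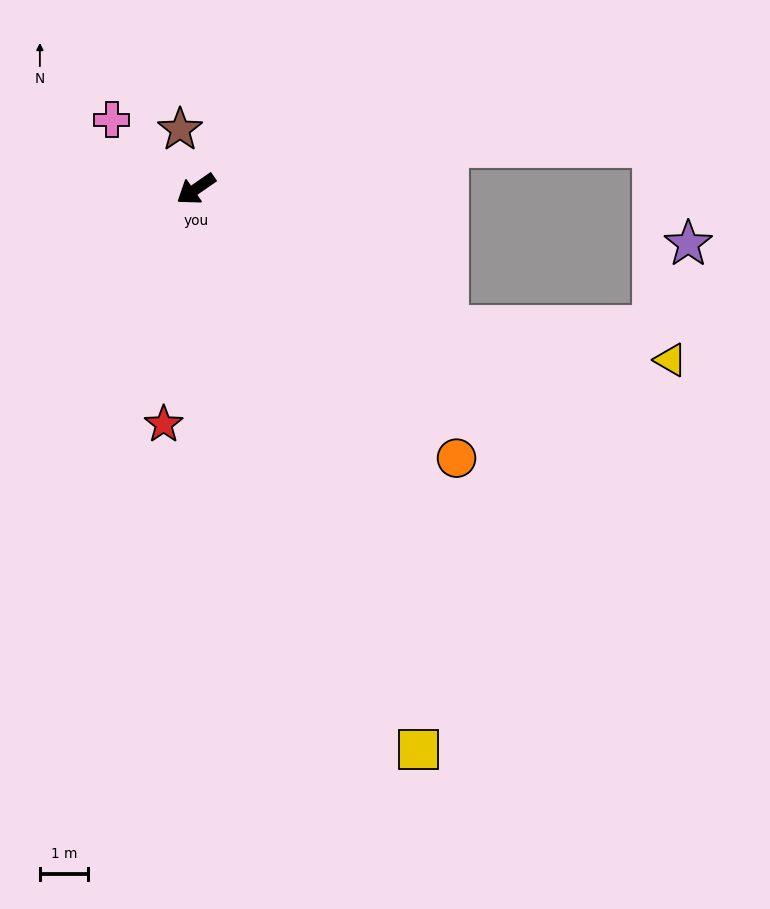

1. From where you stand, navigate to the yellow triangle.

blocked — turn left 117°, forward 5.9 m, then turn left 20°, forward 4.7 m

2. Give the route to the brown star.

turn right 110°, forward 1.3 m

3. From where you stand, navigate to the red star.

turn left 47°, forward 4.9 m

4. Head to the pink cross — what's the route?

turn right 74°, forward 2.3 m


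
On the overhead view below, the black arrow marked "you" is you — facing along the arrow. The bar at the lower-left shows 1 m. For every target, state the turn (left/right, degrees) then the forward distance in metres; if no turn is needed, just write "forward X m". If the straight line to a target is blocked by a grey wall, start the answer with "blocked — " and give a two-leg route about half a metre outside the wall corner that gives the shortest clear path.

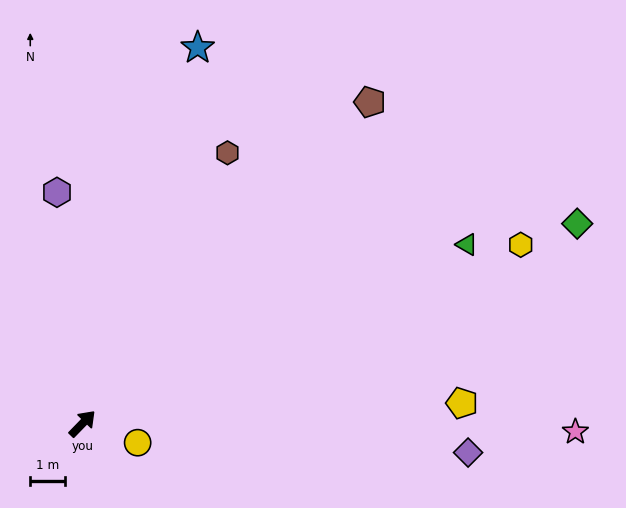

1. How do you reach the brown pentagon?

turn left 2°, forward 12.5 m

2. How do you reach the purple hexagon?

turn left 50°, forward 6.8 m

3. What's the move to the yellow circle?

turn right 65°, forward 1.7 m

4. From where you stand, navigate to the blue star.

turn left 27°, forward 11.4 m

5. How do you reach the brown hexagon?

turn left 16°, forward 8.9 m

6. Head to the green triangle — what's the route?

turn right 21°, forward 12.3 m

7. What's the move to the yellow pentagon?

turn right 43°, forward 11.0 m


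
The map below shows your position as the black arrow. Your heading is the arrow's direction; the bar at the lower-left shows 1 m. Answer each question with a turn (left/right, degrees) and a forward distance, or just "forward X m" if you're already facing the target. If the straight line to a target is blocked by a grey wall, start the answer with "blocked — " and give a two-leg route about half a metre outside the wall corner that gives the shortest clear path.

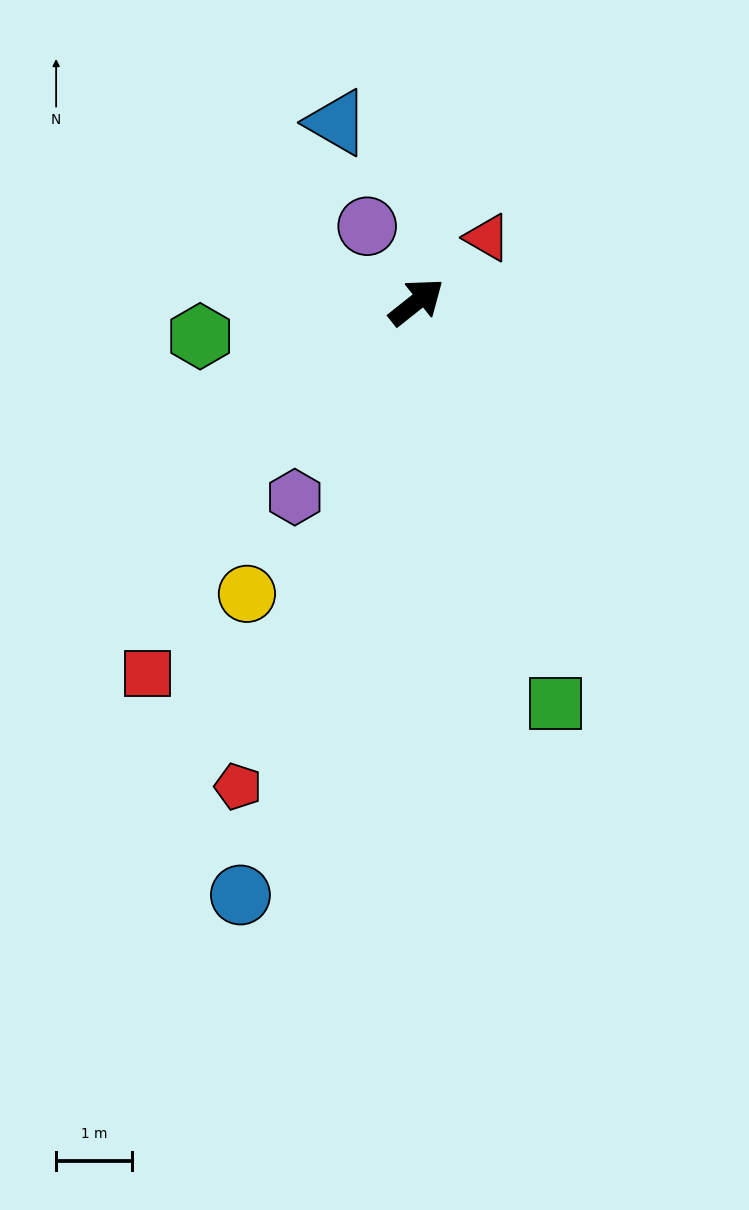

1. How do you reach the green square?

turn right 109°, forward 5.6 m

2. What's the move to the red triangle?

turn left 4°, forward 1.3 m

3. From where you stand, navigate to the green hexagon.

turn left 151°, forward 2.9 m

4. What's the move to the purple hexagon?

turn right 160°, forward 3.0 m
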